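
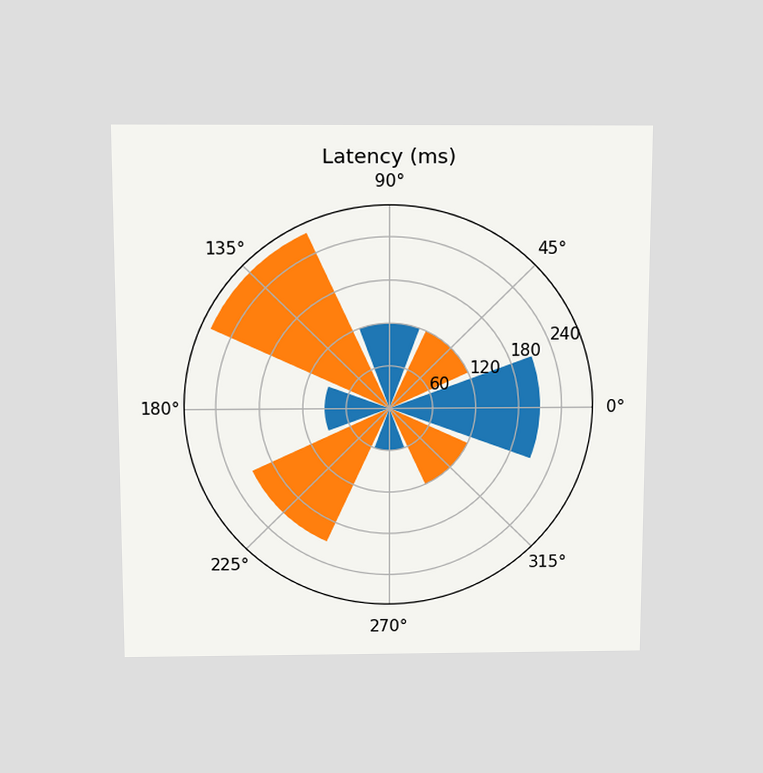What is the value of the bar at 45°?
120ms

The chart is viewed slightly from above. The bar at 45° reaches 120ms on the radial axis.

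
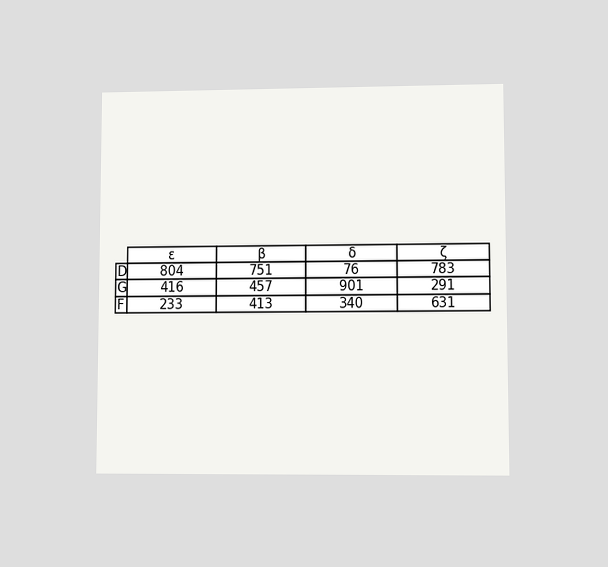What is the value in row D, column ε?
The chart is viewed at a slight angle. The (D, ε) cell reads 804.

804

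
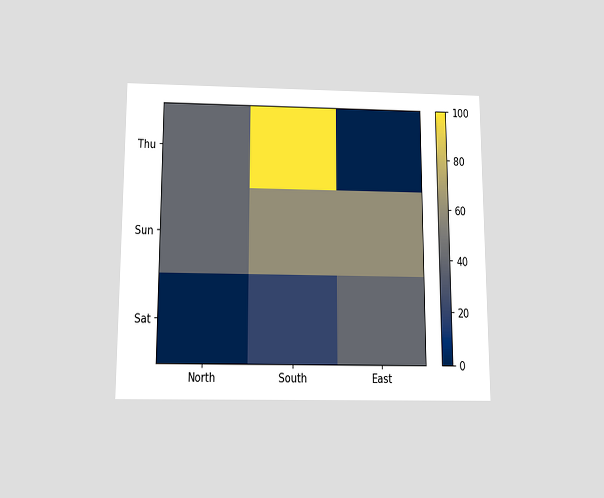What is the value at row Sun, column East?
60

The chart is viewed slightly from below. Matching cell (Sun, East) against the colorbar gives 60.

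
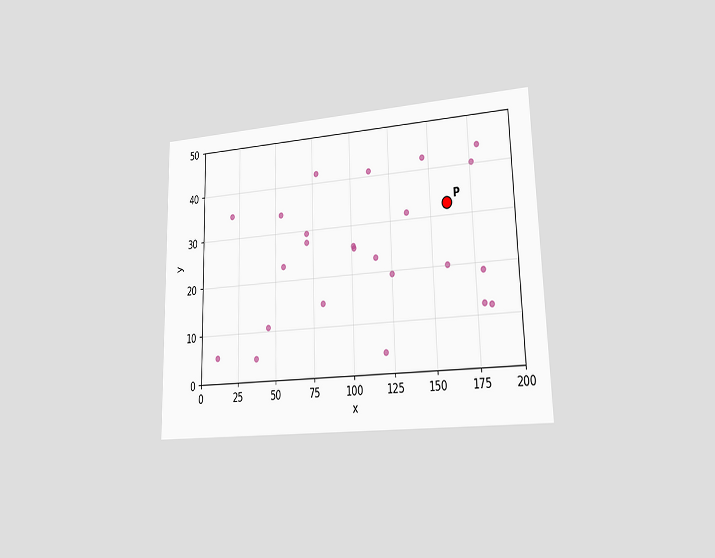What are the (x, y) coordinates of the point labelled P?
(160, 32.5)

The chart is viewed slightly from the right. Following the gridlines from P to each axis, P sits at (160, 32.5).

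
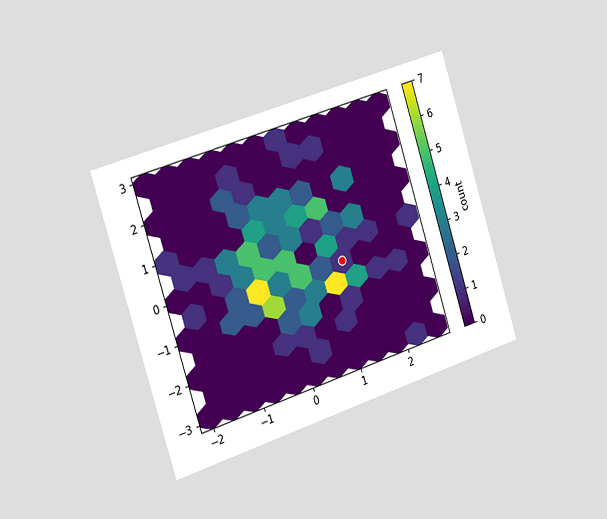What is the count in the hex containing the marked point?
The chart is tilted about 18° counter-clockwise and viewed slightly from the left. The marked hex reads 1 on the colorbar.

1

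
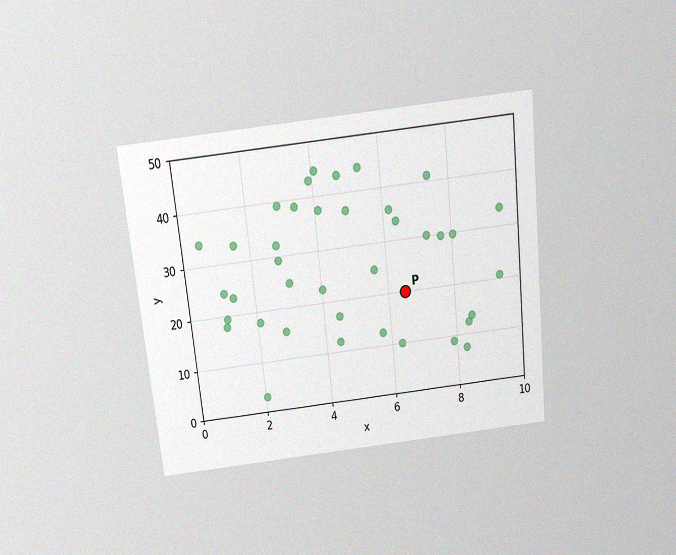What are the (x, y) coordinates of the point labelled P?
(6.5, 20)

The chart is tilted about 6° counter-clockwise and viewed slightly from above, with some photo noise. Following the gridlines from P to each axis, P sits at (6.5, 20).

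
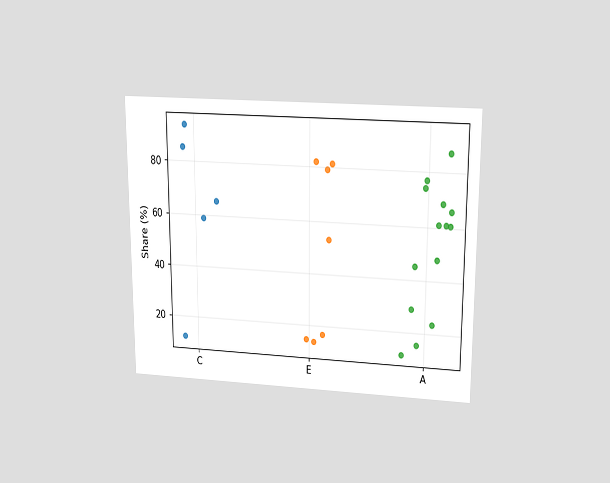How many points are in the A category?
The chart is viewed slightly from above. Counting the markers in the A column gives 14.

14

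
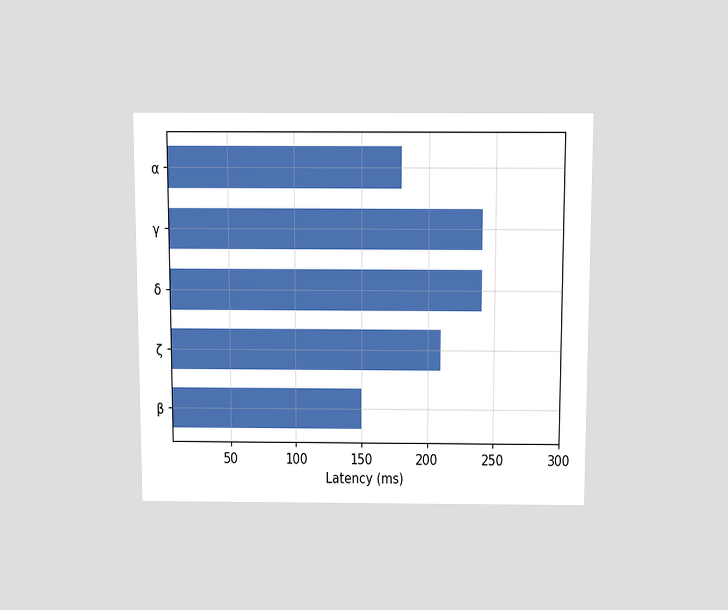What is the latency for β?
The chart is viewed slightly from above. Reading along the chart's x-axis, the β bar reaches 150ms.

150ms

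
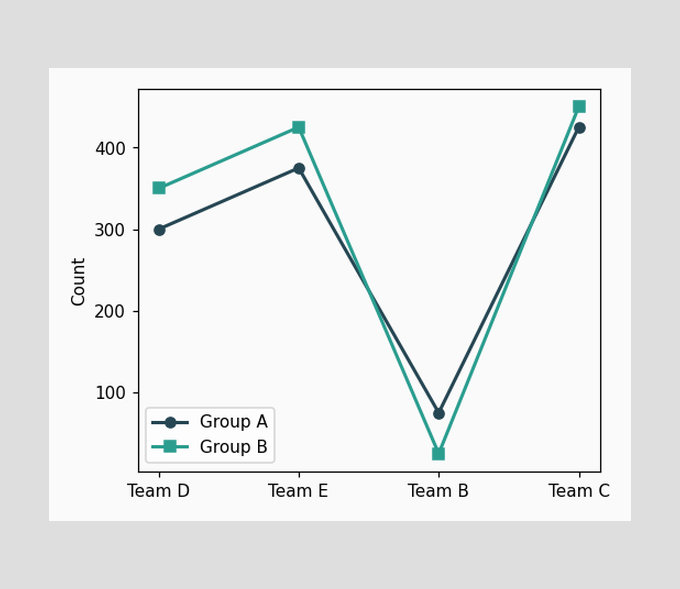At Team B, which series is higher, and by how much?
At Team B, Group A sits above the other line by 50.

Group A, by 50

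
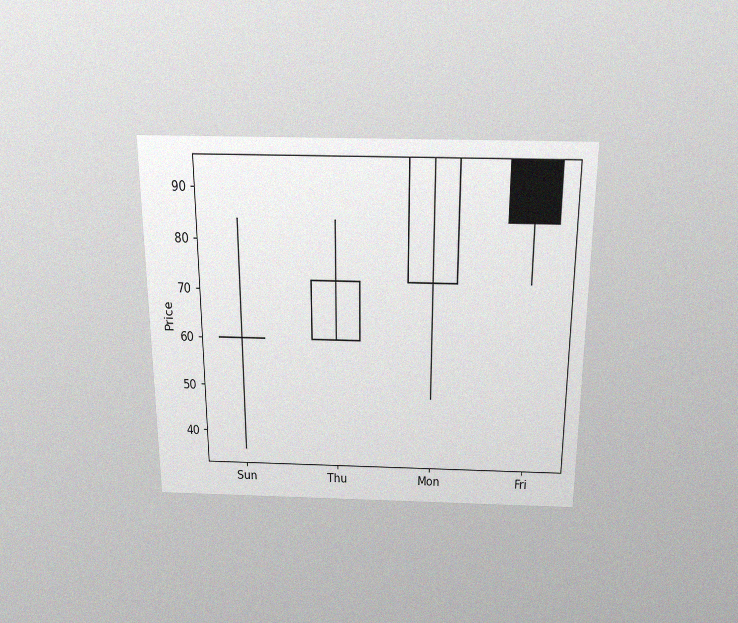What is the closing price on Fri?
84

The chart is viewed slightly from above, with some photo noise. The Fri candle closes at 84.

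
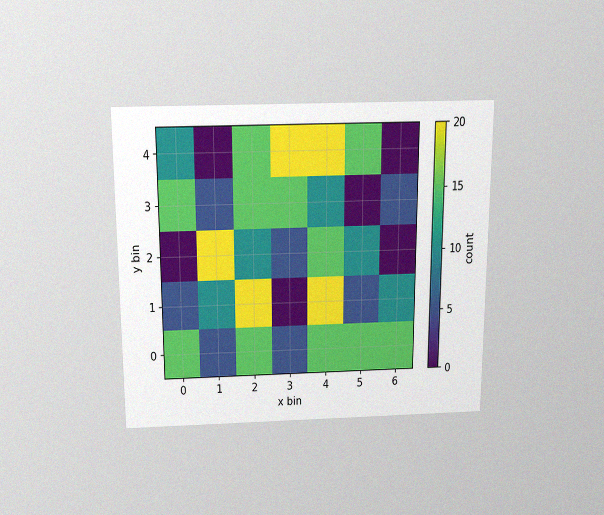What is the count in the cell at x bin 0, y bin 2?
The chart is viewed slightly from above, with some photo noise. Matching the cell (0, 2) against the colorbar gives 0.

0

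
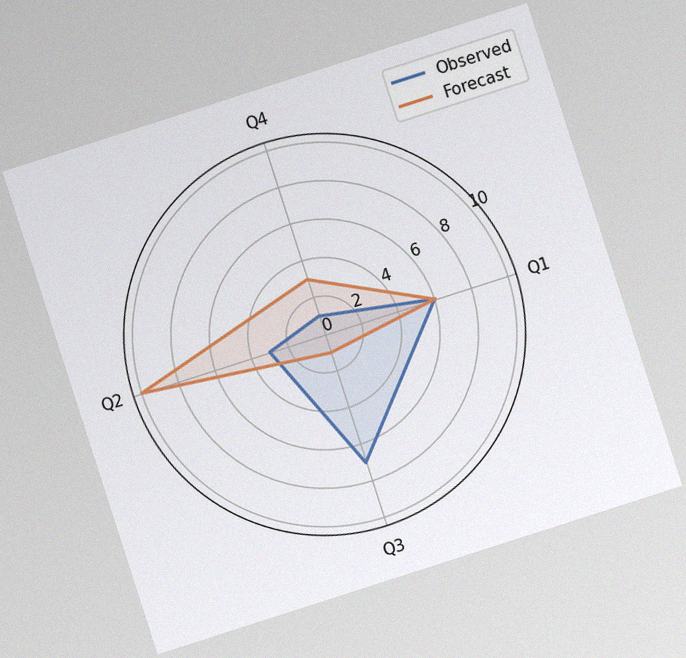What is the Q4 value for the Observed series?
The chart is tilted about 18° counter-clockwise, with some photo noise. On the Q4 axis, Observed reaches 1.

1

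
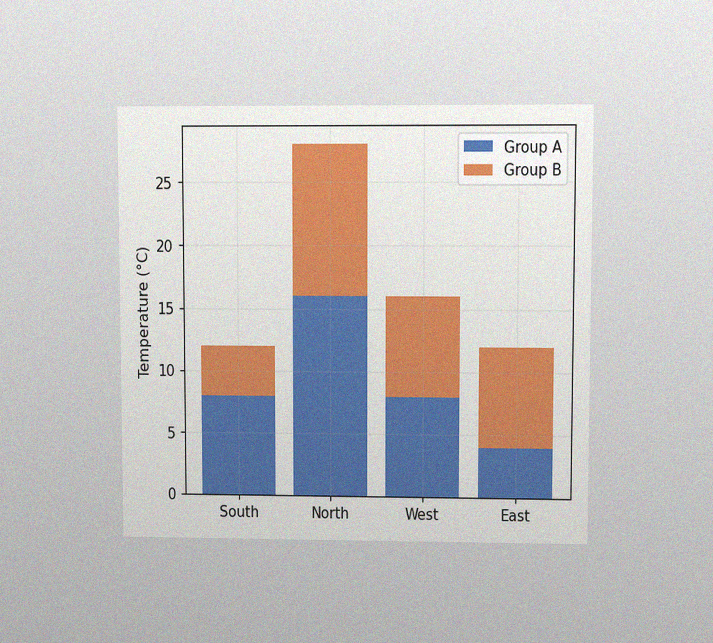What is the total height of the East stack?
The chart is viewed at a slight angle, with some photo noise. The East stack's top reaches 12°C on the y-axis.

12°C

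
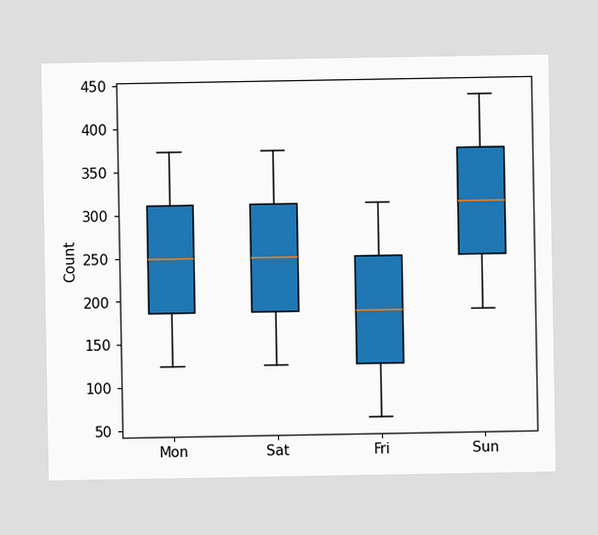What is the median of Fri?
The median line in the Fri box sits at 186.

186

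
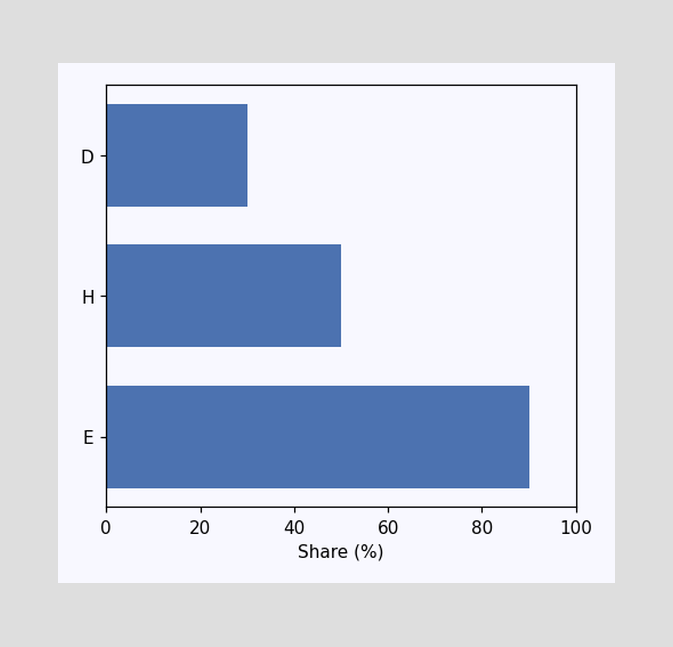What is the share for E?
Reading along the chart's x-axis, the E bar reaches 90%.

90%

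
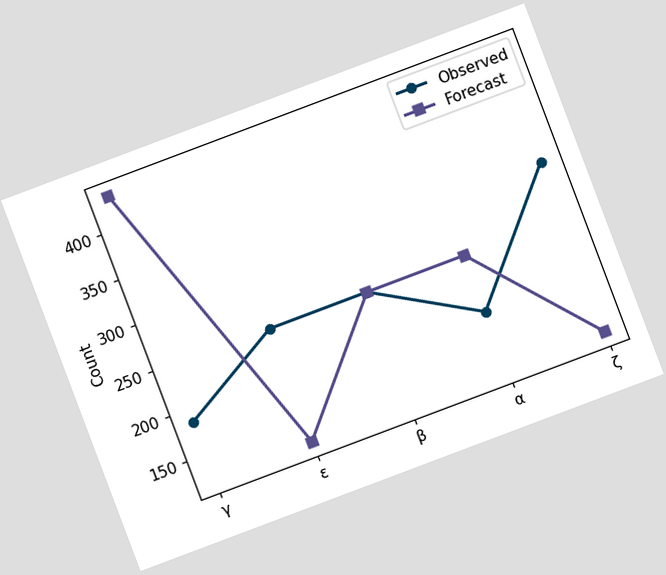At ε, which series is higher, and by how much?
Observed, by 124

The chart is tilted about 21° counter-clockwise. At ε, Observed sits above the other line by 124.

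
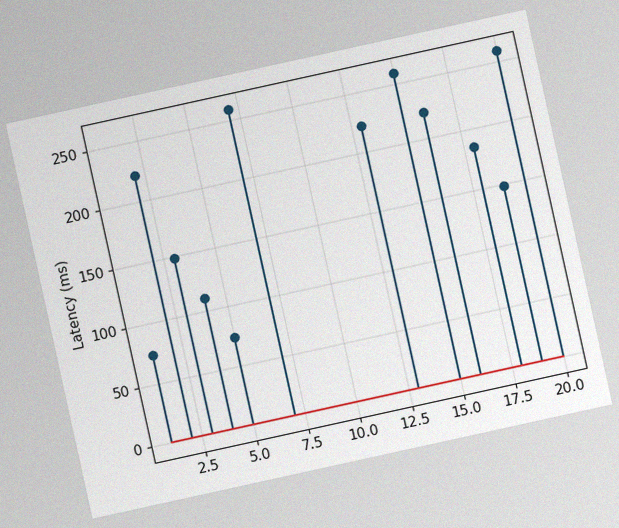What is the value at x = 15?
The chart is tilted about 12° counter-clockwise, with some photo noise. The stem at x=15 reaches 259ms.

259ms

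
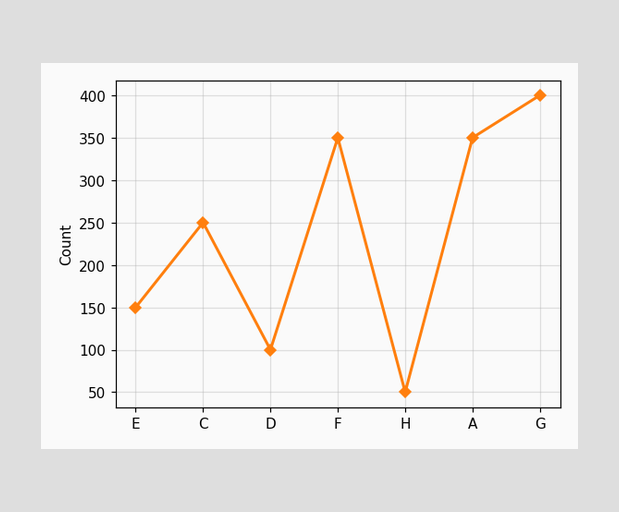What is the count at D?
100

At D, the line is at 100.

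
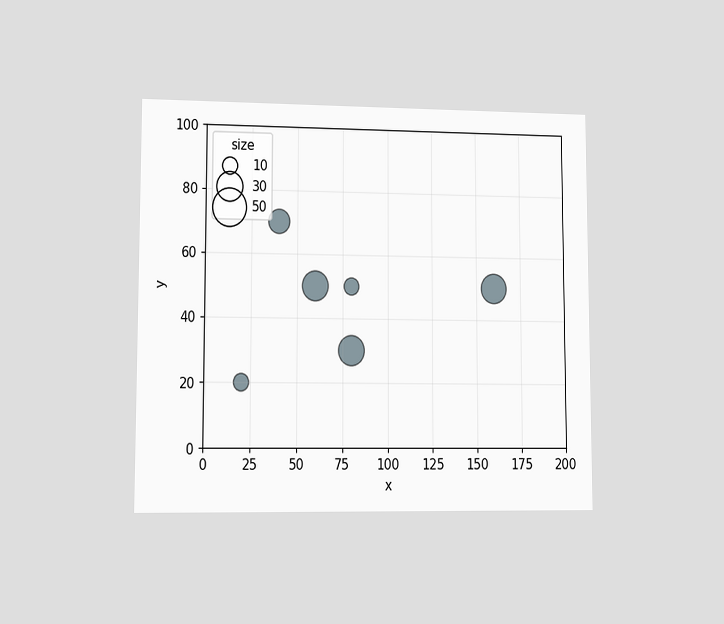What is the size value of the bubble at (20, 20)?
The chart is viewed at a slight angle. Matching the bubble at (20, 20) against the size legend gives 10.

10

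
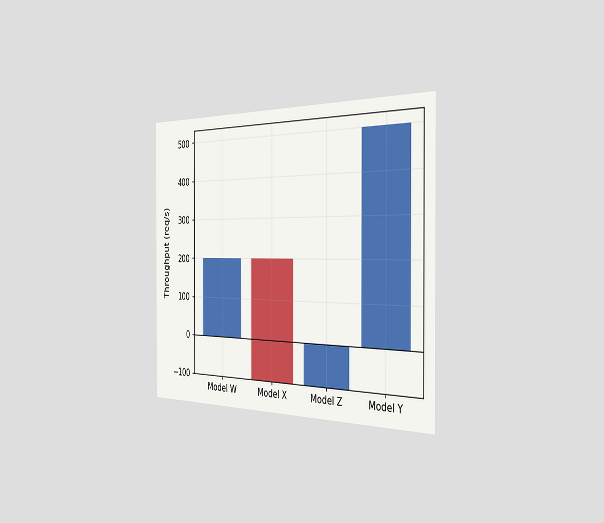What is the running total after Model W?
200req/s

The chart is viewed slightly from the right. After Model W the running total reaches 200req/s.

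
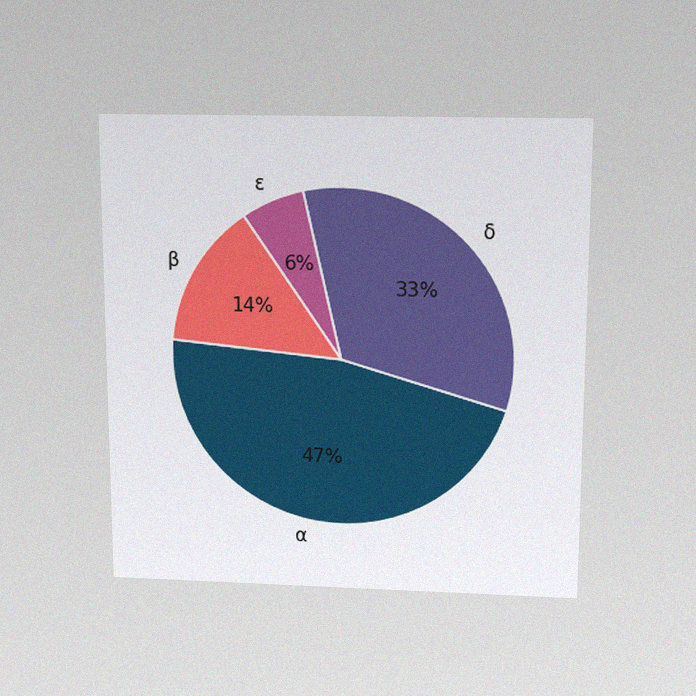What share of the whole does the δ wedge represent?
33%

The chart is viewed slightly from above, with some photo noise. The δ slice takes up 33% of the pie.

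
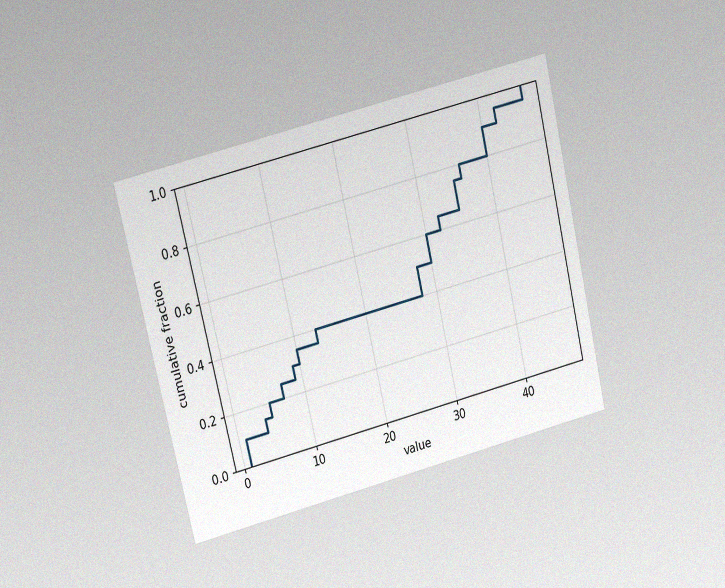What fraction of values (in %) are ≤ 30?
The chart is tilted about 14° counter-clockwise and viewed at a slight angle, with some photo noise. At x=30 the ECDF step is at 60%.

60%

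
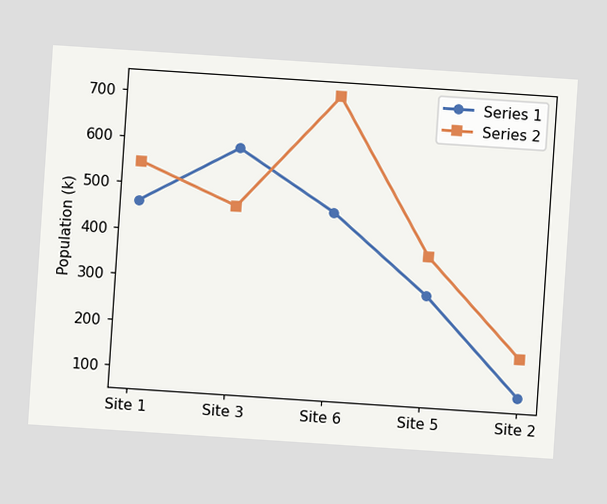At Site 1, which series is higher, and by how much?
Series 2, by 84k

The chart is tilted about 4° clockwise. At Site 1, Series 2 sits above the other line by 84k.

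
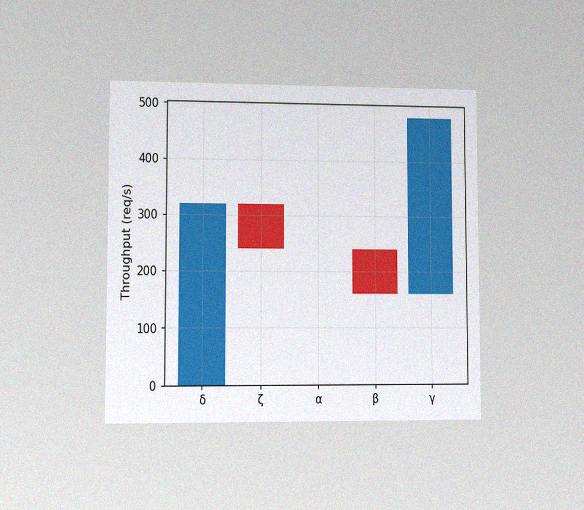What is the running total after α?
240req/s

The chart is viewed at a slight angle, with some photo noise. After α the running total reaches 240req/s.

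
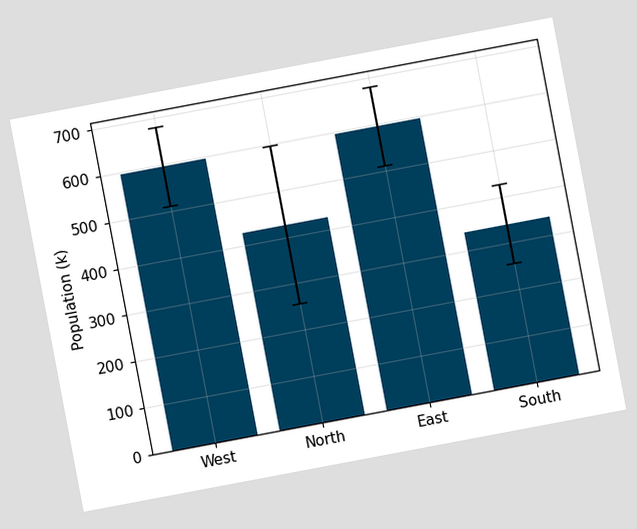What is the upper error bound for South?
425k

The chart is tilted about 11° counter-clockwise. The South bar's upper whisker reaches 425k.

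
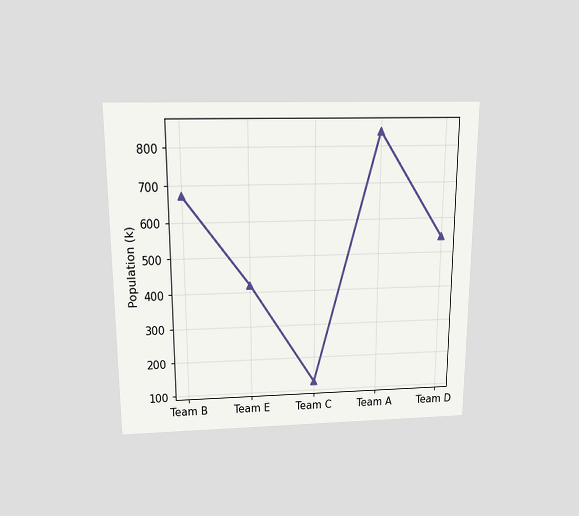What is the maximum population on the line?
840k

The chart is viewed slightly from above. The highest point is at Team A, and reading across to the y-axis gives 840k.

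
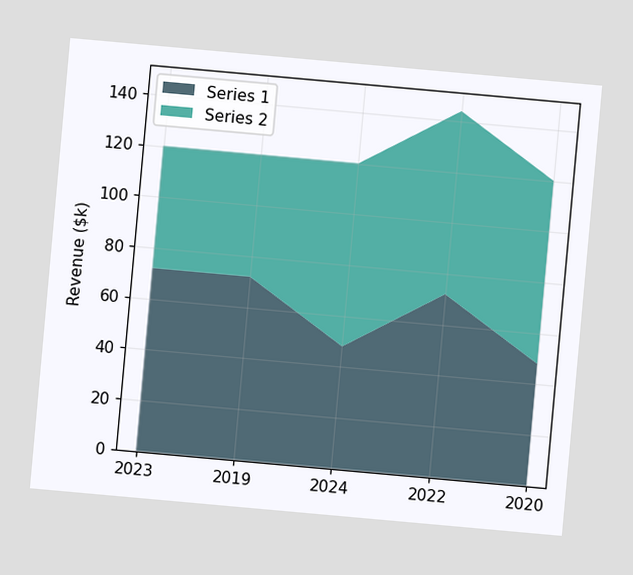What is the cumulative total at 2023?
$120k

The chart is tilted about 5° clockwise. The stacked total at 2023 reaches $120k.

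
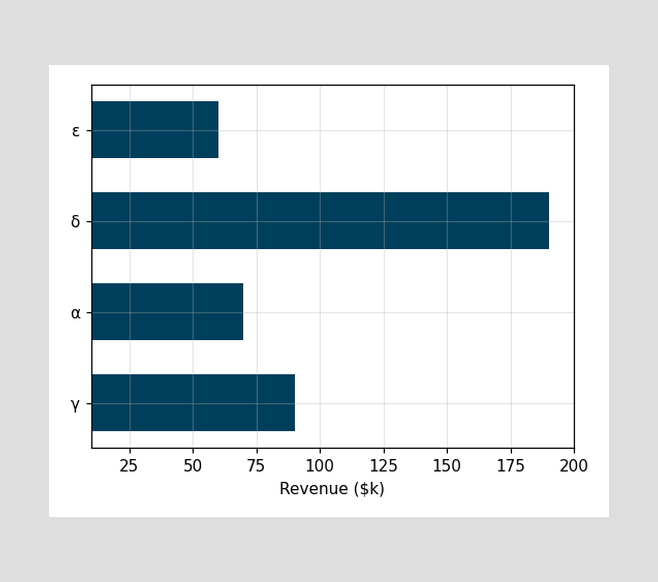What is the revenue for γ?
Reading along the chart's x-axis, the γ bar reaches $90k.

$90k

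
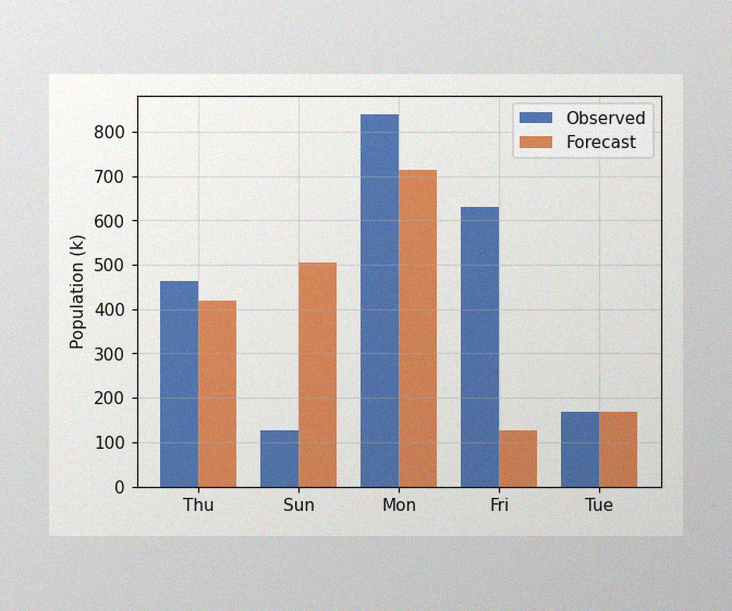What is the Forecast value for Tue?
The image has some photo noise and uneven lighting. The Forecast bar at Tue reaches 168k on the y-axis.

168k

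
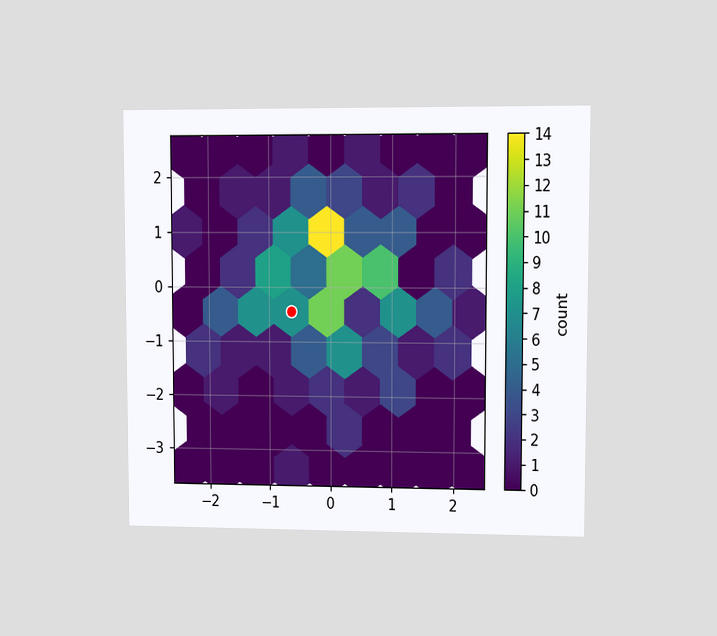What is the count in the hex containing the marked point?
7

The chart is viewed at a slight angle. The marked hex reads 7 on the colorbar.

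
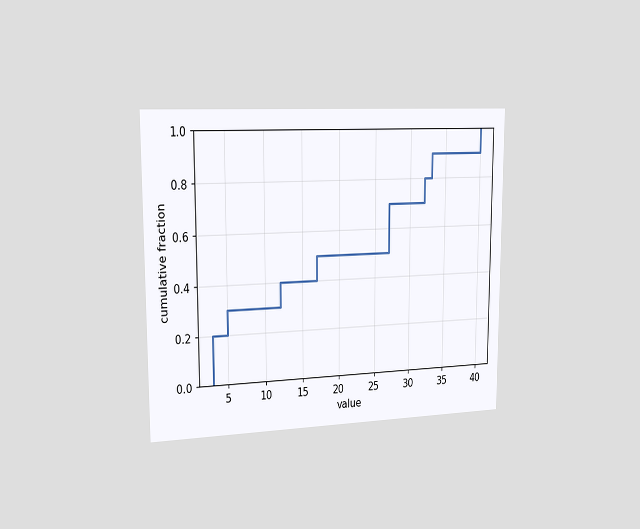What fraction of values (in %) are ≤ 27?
The chart is viewed slightly from the left. At x=27 the ECDF step is at 70%.

70%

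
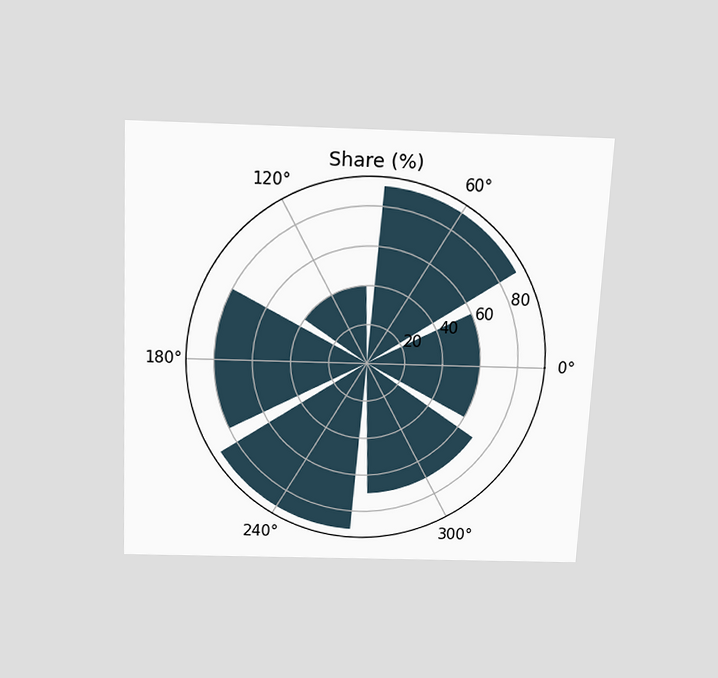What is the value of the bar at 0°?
60%

The chart is tilted about 3° clockwise and viewed slightly from above. The bar at 0° reaches 60% on the radial axis.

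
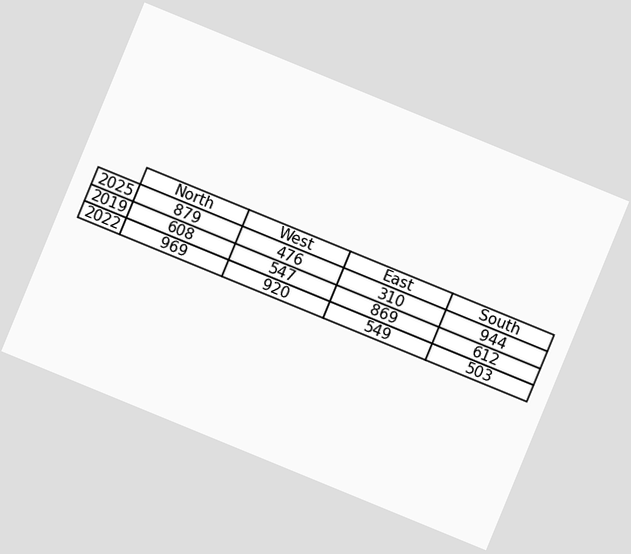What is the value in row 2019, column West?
The chart is tilted about 22° clockwise. The (2019, West) cell reads 547.

547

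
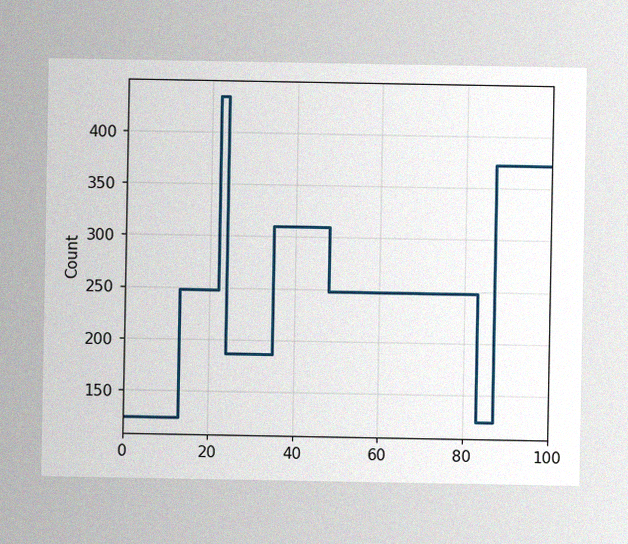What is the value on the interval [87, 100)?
The image has some photo noise and uneven lighting. On [87, 100) the step sits at 372.

372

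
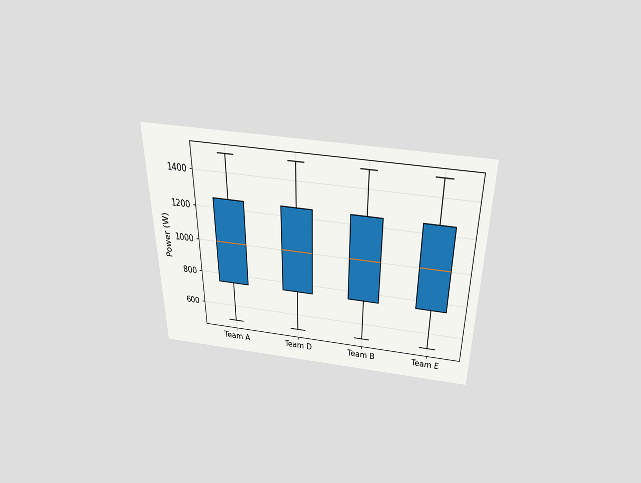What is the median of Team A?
The chart is viewed slightly from above. The median line in the Team A box sits at 1000W.

1000W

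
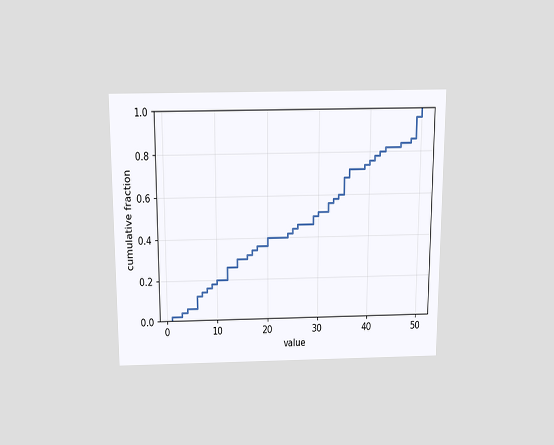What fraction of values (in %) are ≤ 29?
The chart is viewed slightly from above. At x=29 the ECDF step is at 50%.

50%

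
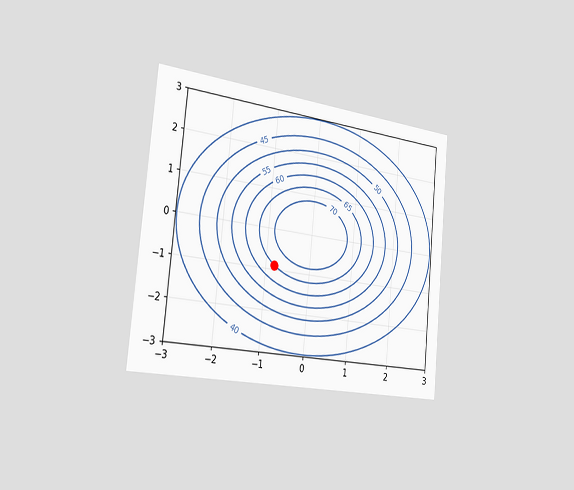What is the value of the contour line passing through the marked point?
65

The chart is tilted about 5° clockwise and viewed slightly from the left. The marked point sits on the contour labelled 65.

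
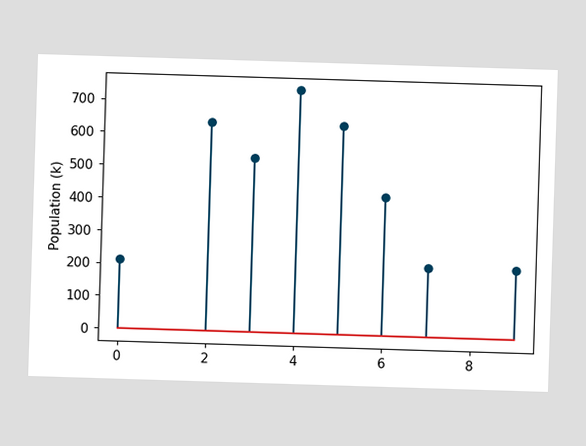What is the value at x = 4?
The stem at x=4 reaches 742k.

742k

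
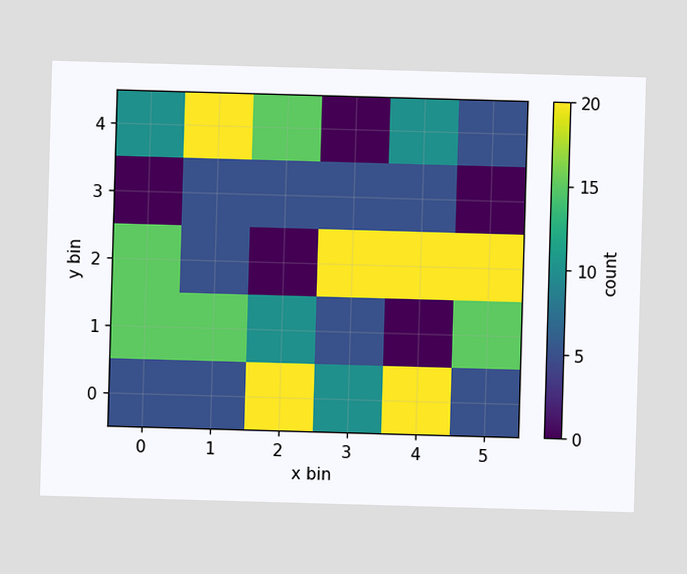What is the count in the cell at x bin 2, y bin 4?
Matching the cell (2, 4) against the colorbar gives 15.

15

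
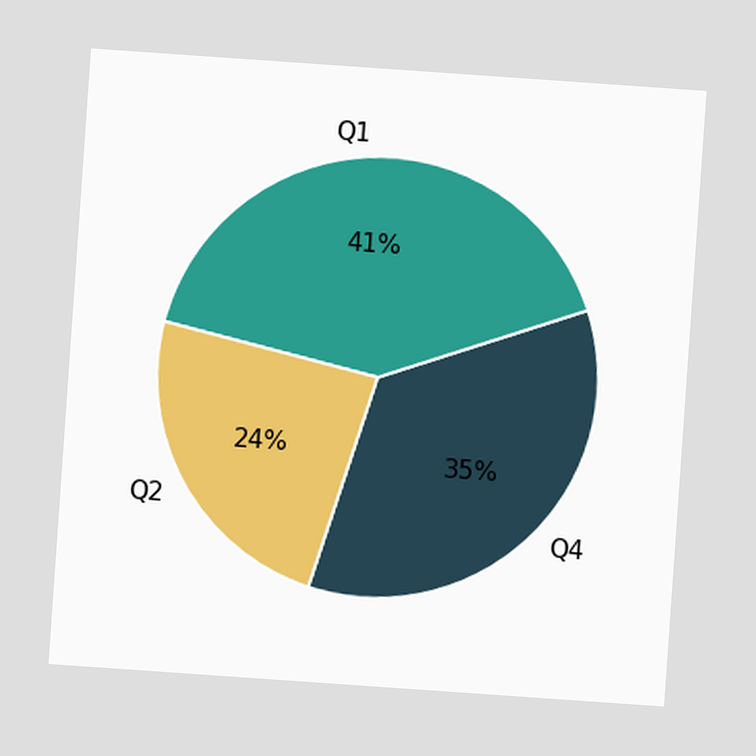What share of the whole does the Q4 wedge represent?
35%

The chart is tilted about 4° clockwise. The Q4 slice takes up 35% of the pie.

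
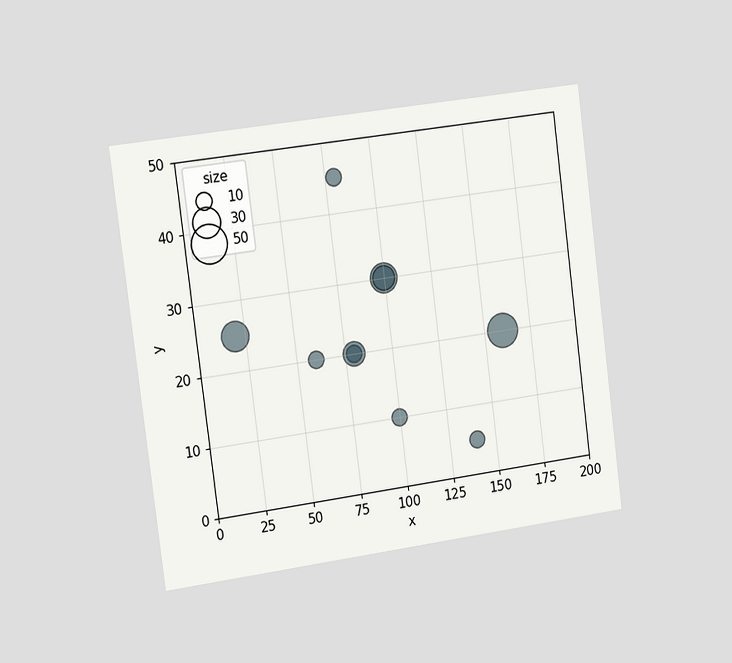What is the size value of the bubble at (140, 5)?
The chart is tilted about 7° counter-clockwise and viewed slightly from the left. Matching the bubble at (140, 5) against the size legend gives 10.

10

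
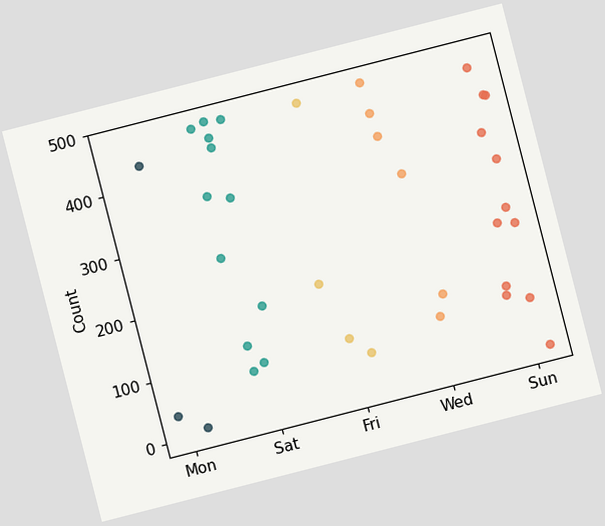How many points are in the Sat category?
12

The chart is tilted about 14° counter-clockwise. Counting the markers in the Sat column gives 12.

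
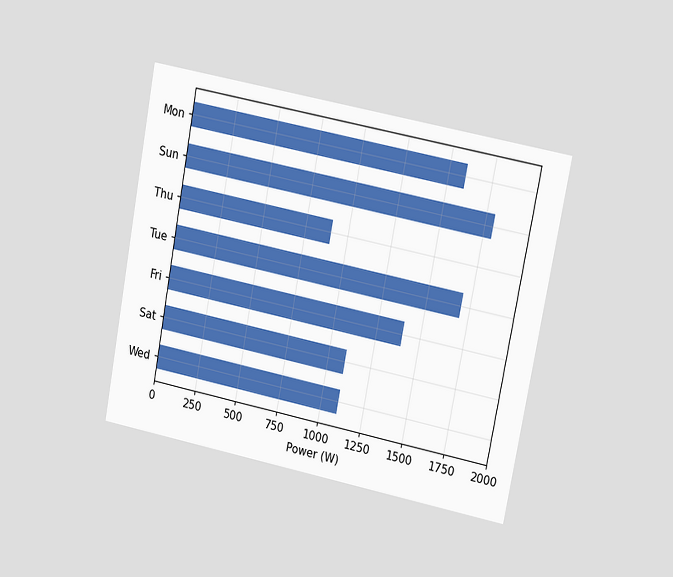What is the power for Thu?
900W

The chart is tilted about 11° clockwise and viewed at a slight angle. Reading along the chart's x-axis, the Thu bar reaches 900W.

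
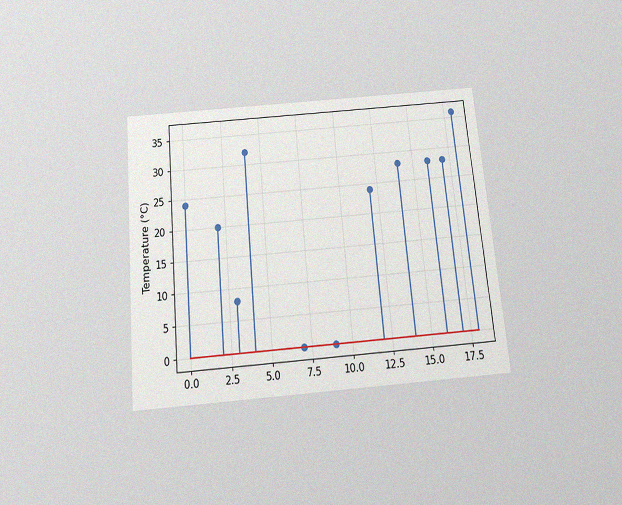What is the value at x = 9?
0°C

The chart is tilted about 5° counter-clockwise and viewed slightly from below, with some photo noise. The stem at x=9 reaches 0°C.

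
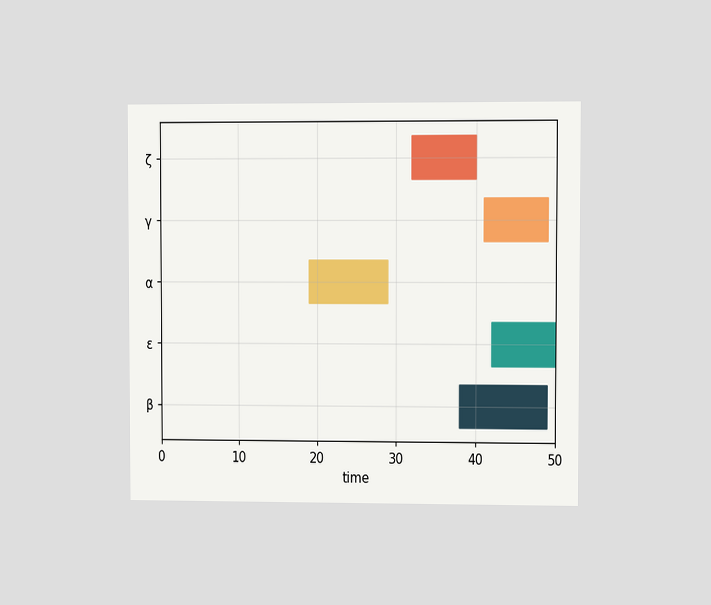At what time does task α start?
The chart is viewed at a slight angle. The α bar begins at t=19.

19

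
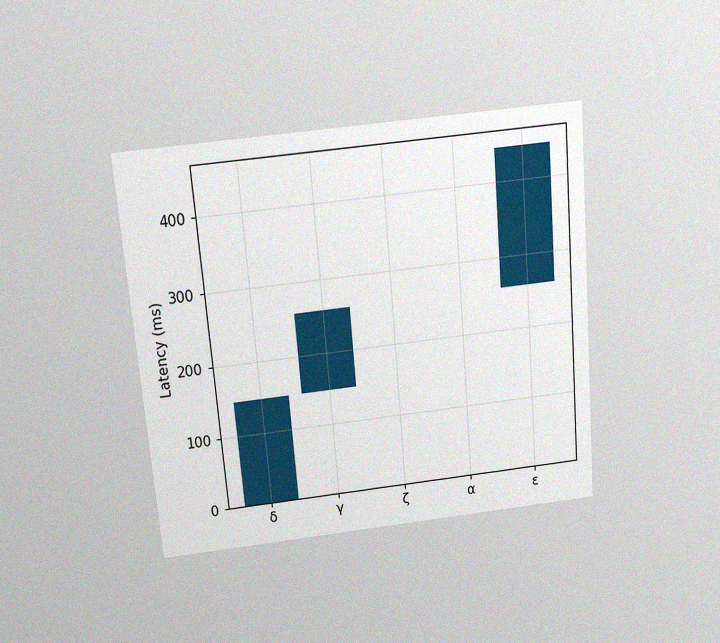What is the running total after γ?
259ms

The chart is tilted about 5° counter-clockwise and viewed slightly from above, with some photo noise. After γ the running total reaches 259ms.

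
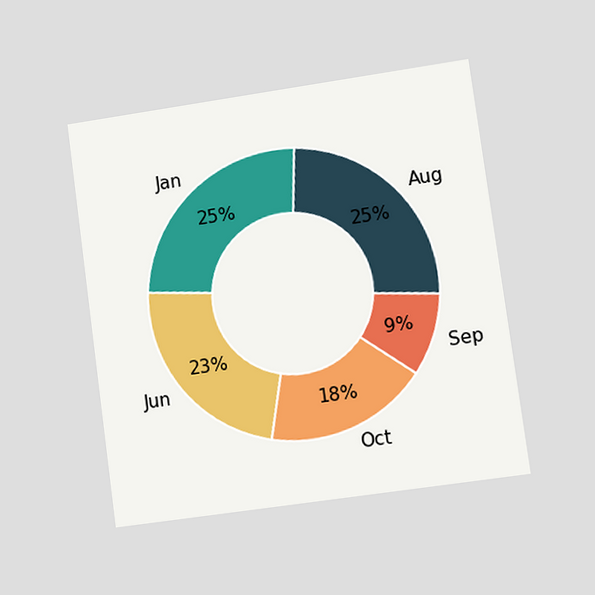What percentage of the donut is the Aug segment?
25%

The chart is tilted about 8° counter-clockwise and viewed slightly from the right. The Aug segment takes up 25% of the ring.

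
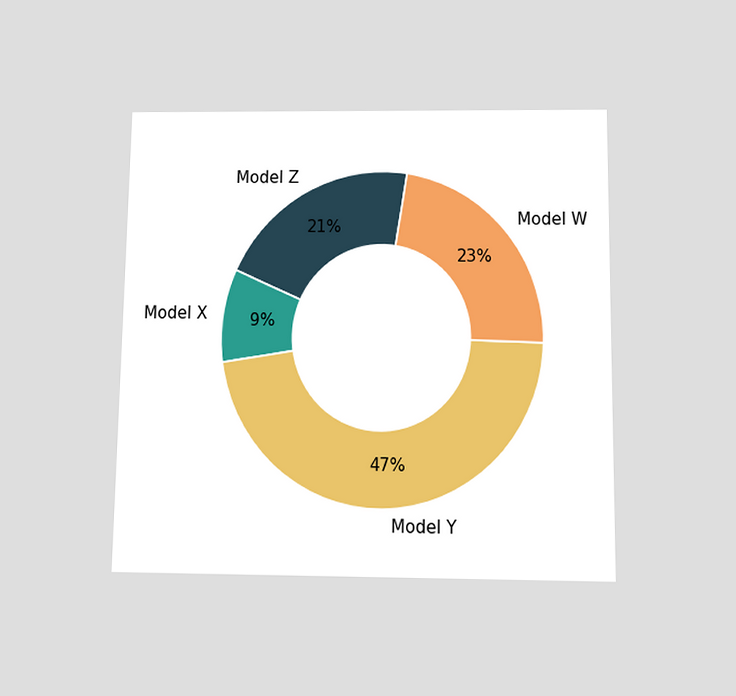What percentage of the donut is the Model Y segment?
The chart is viewed slightly from below. The Model Y segment takes up 47% of the ring.

47%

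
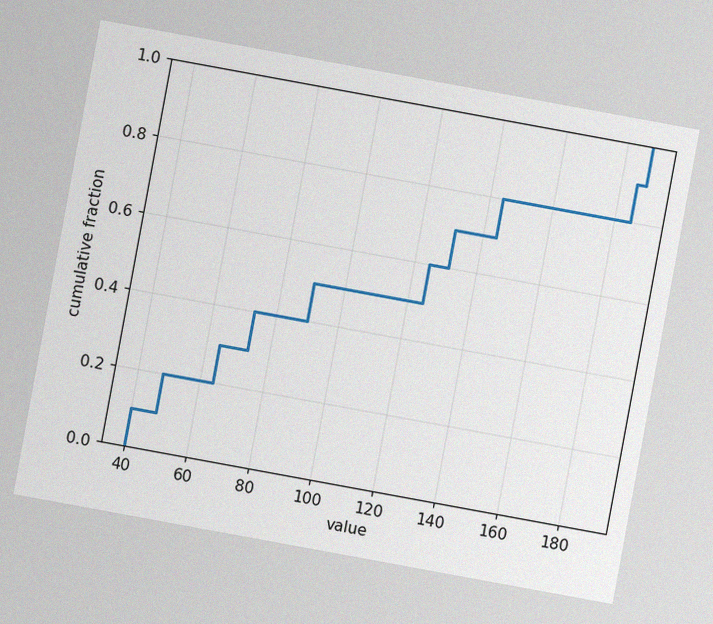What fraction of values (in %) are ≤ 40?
10%

The chart is tilted about 10° clockwise, with some photo noise. At x=40 the ECDF step is at 10%.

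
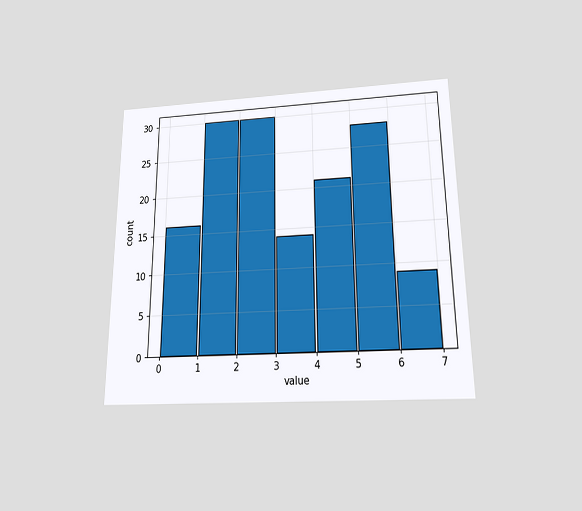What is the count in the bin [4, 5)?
21

The chart is viewed slightly from below. The [4, 5) bin has height 21.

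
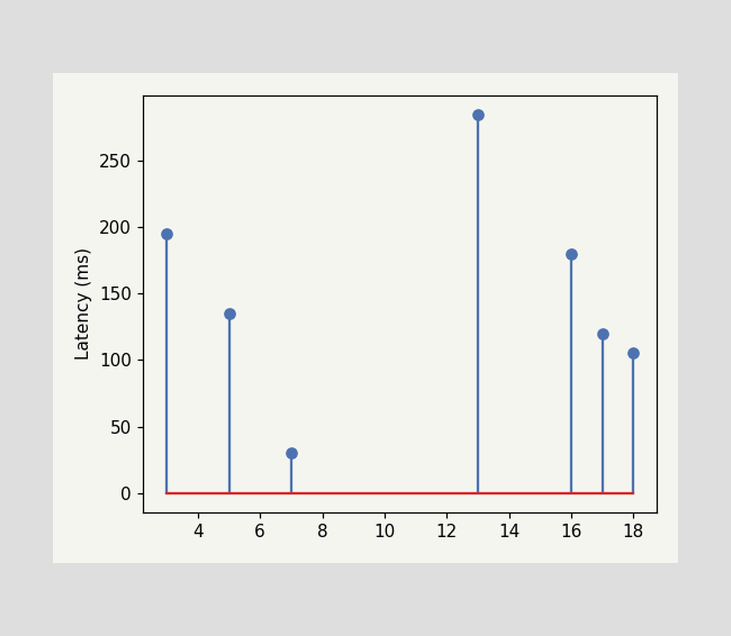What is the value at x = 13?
285ms

The stem at x=13 reaches 285ms.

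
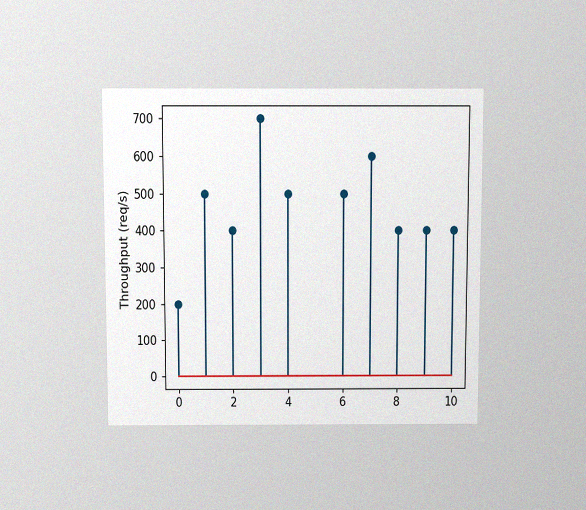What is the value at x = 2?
400req/s

The chart is viewed slightly from above, with some photo noise. The stem at x=2 reaches 400req/s.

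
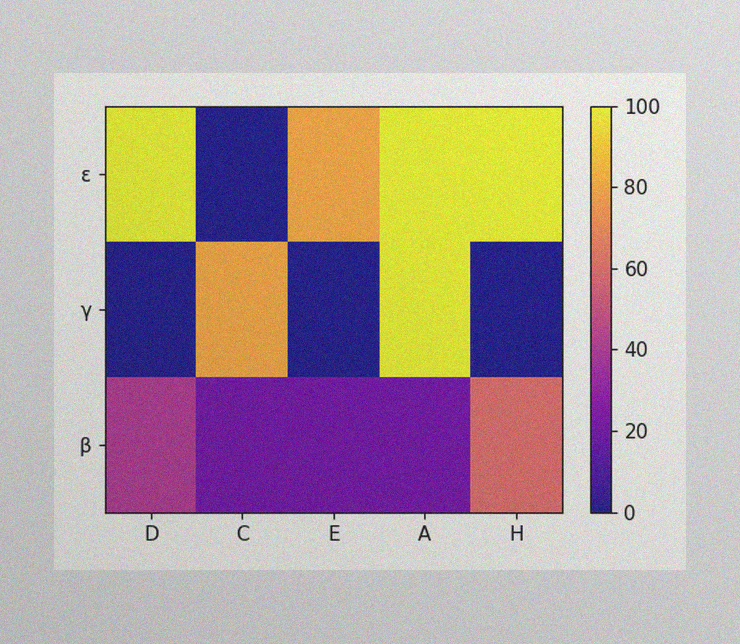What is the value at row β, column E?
The image has some photo noise and uneven lighting. Matching cell (β, E) against the colorbar gives 20.

20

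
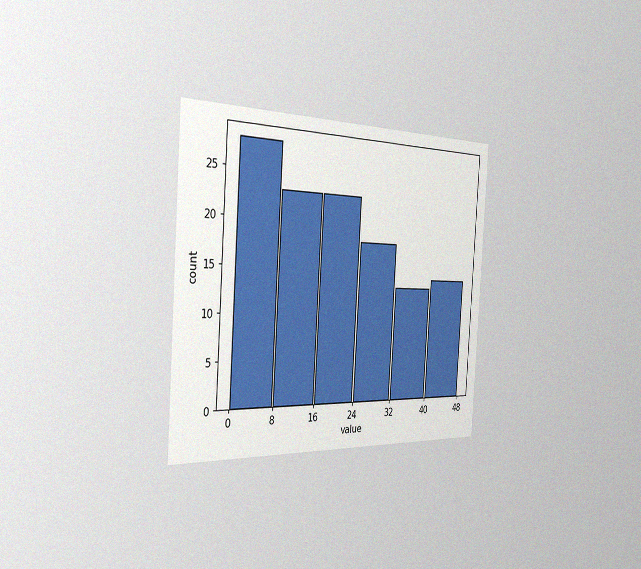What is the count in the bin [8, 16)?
23

The chart is tilted about 4° clockwise and viewed slightly from the left, with some photo noise. The [8, 16) bin has height 23.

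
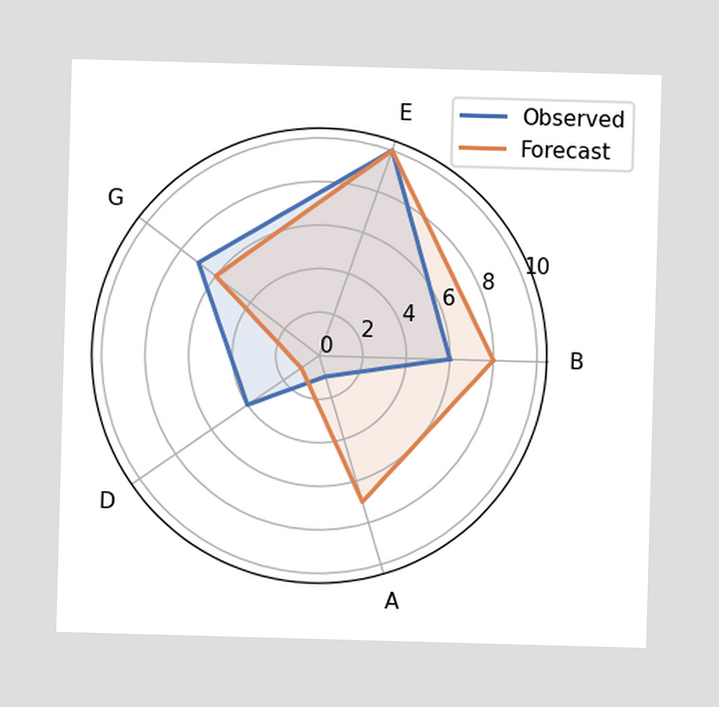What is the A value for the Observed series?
1

On the A axis, Observed reaches 1.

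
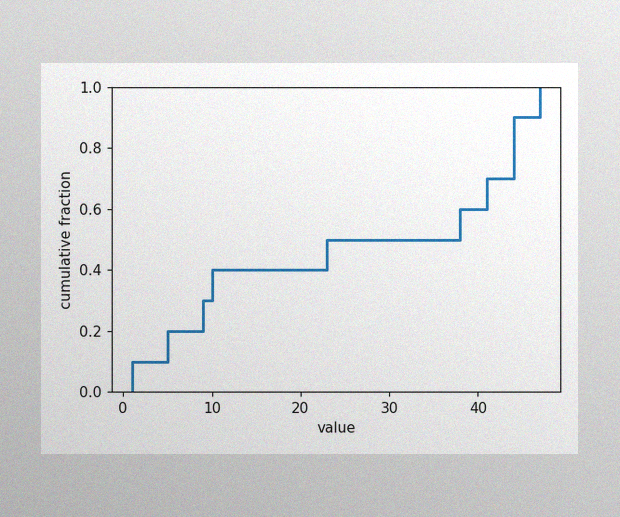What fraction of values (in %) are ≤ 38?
60%

The image has some photo noise and uneven lighting. At x=38 the ECDF step is at 60%.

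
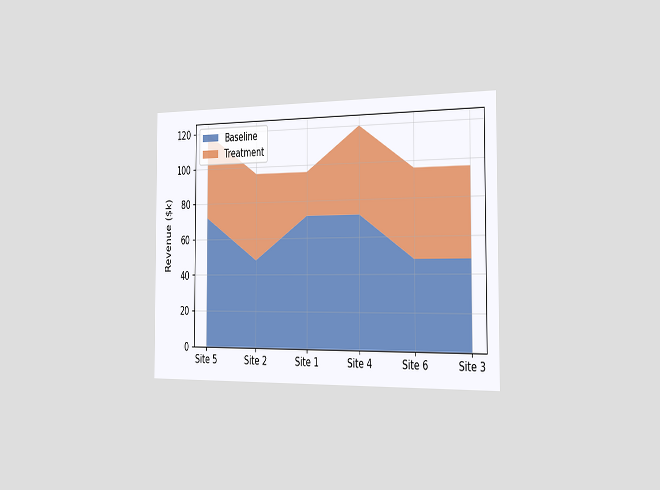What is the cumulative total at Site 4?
The chart is viewed slightly from the right. The stacked total at Site 4 reaches $120k.

$120k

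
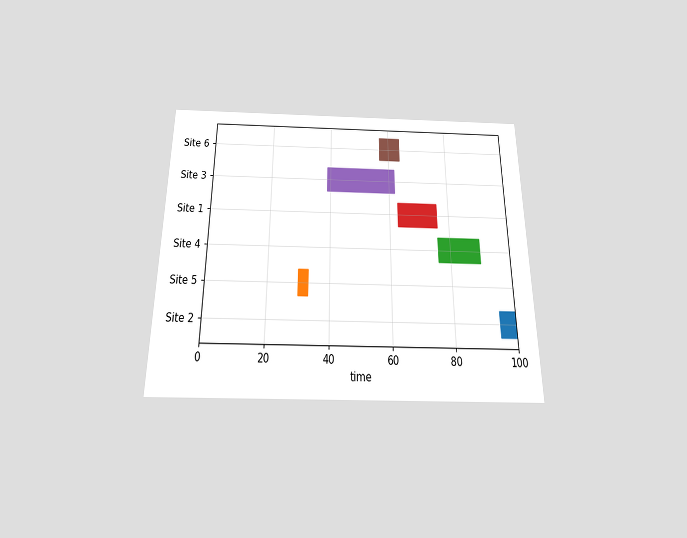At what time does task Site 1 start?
63

The chart is viewed slightly from below. The Site 1 bar begins at t=63.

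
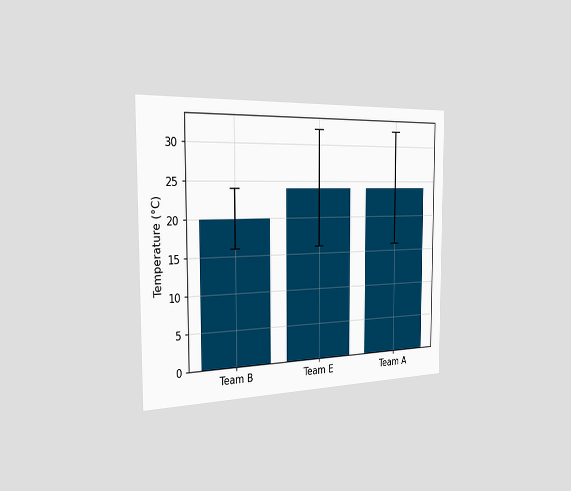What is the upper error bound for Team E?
32°C

The chart is viewed slightly from the left. The Team E bar's upper whisker reaches 32°C.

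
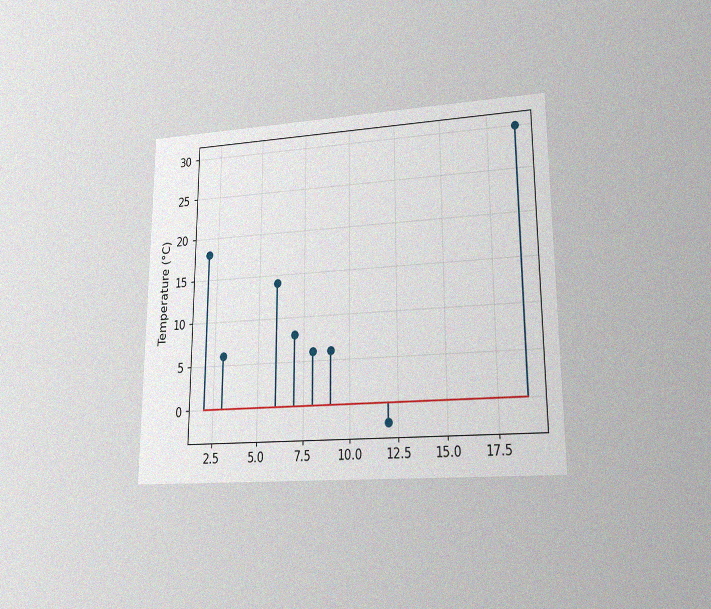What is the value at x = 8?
The chart is viewed at a slight angle, with some photo noise. The stem at x=8 reaches 6°C.

6°C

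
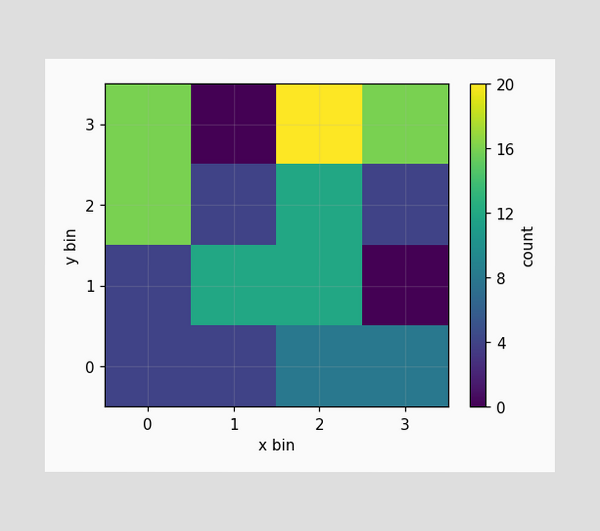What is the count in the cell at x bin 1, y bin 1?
Matching the cell (1, 1) against the colorbar gives 12.

12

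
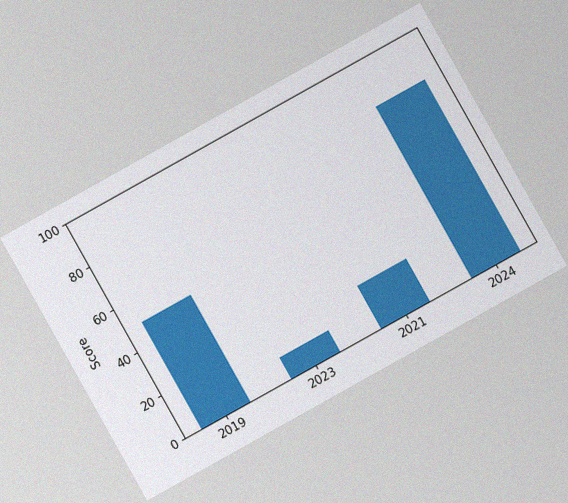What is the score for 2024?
80

The chart is tilted about 29° counter-clockwise, with some photo noise. Reading along the chart's y-axis, the 2024 bar reaches 80.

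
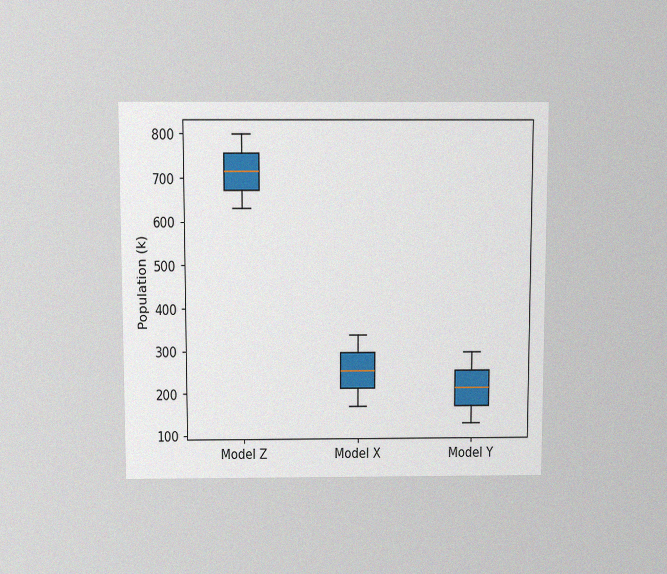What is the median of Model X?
The chart is viewed slightly from above, with some photo noise. The median line in the Model X box sits at 252k.

252k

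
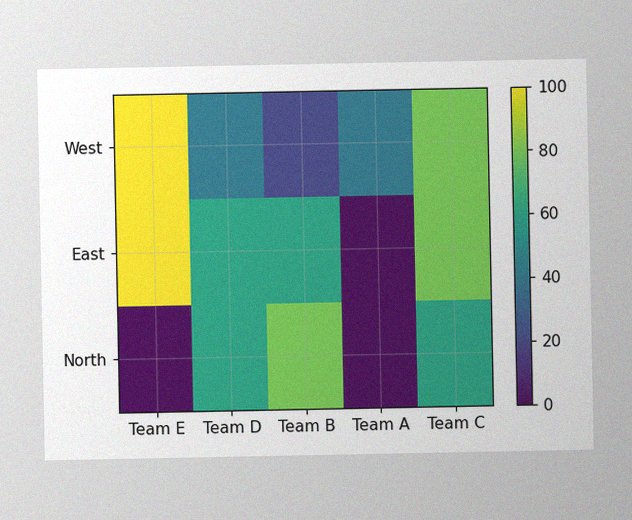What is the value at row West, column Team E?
100

The image has some photo noise and uneven lighting. Matching cell (West, Team E) against the colorbar gives 100.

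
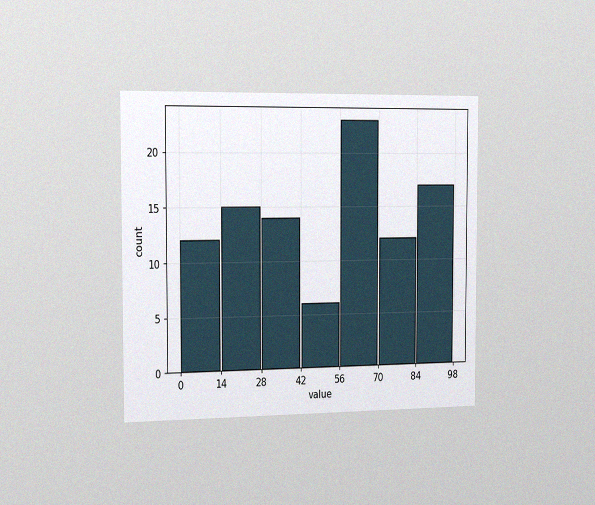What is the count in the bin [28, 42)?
14

The chart is viewed slightly from the left, with some photo noise. The [28, 42) bin has height 14.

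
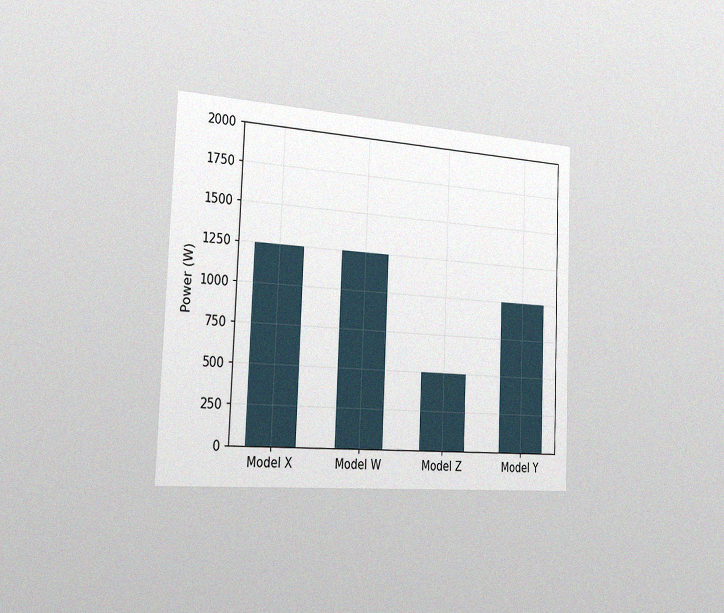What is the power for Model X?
1250W

The chart is tilted about 2° clockwise and viewed slightly from the left, with some photo noise. Reading along the chart's y-axis, the Model X bar reaches 1250W.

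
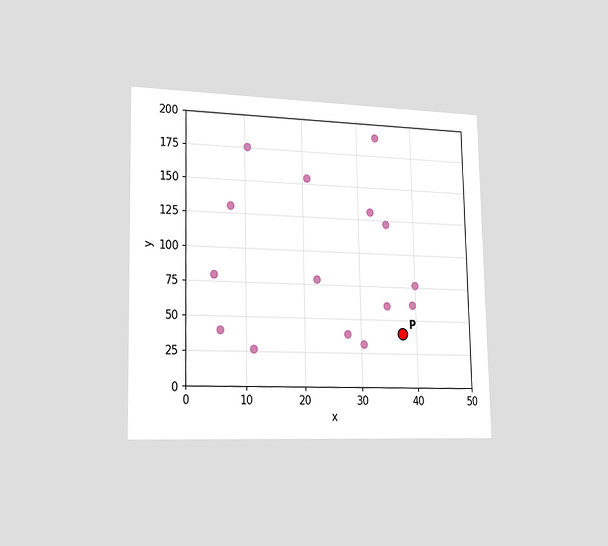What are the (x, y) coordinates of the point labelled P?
The chart is viewed slightly from the left. Following the gridlines from P to each axis, P sits at (37.5, 40).

(37.5, 40)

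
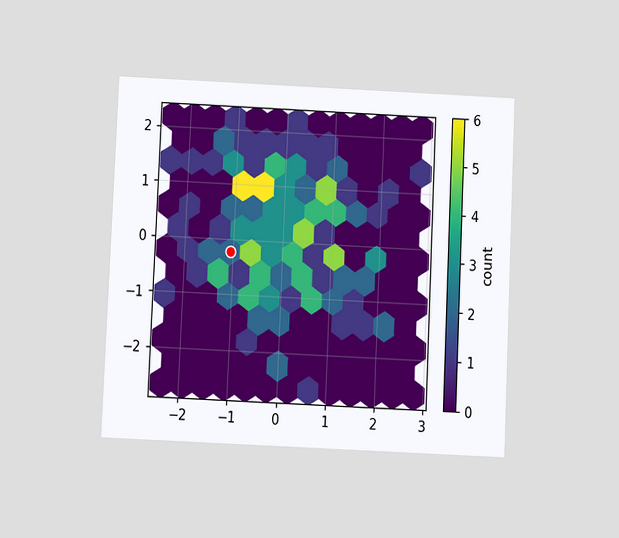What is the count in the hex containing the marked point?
The chart is tilted about 3° clockwise and viewed at a slight angle. The marked hex reads 2 on the colorbar.

2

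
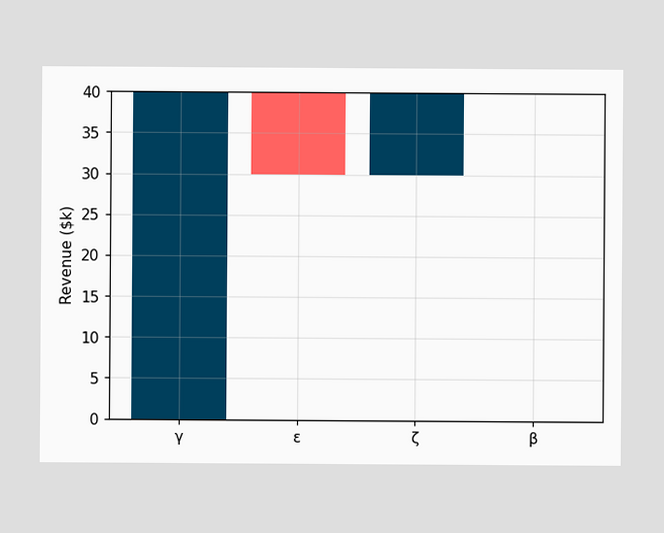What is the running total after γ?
$40k

After γ the running total reaches $40k.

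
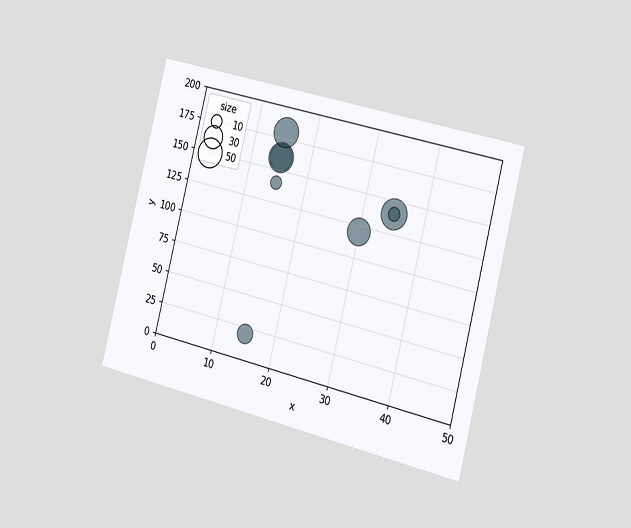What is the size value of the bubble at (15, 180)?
50

The chart is tilted about 14° clockwise and viewed slightly from the right. Matching the bubble at (15, 180) against the size legend gives 50.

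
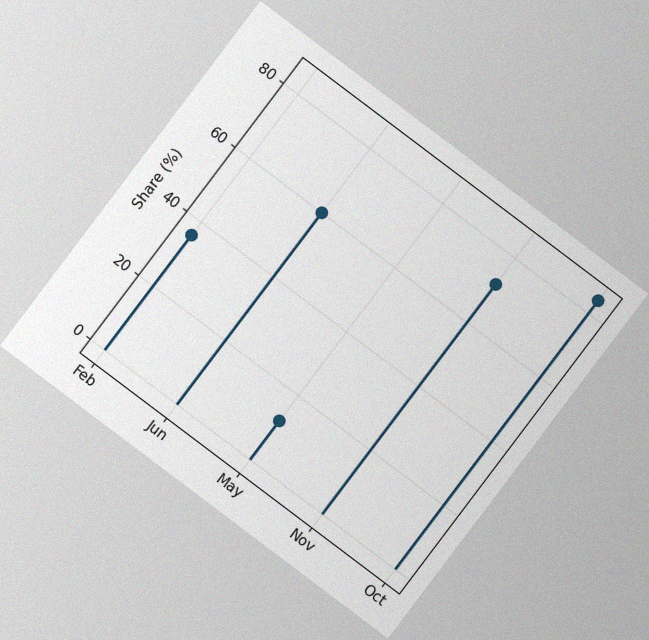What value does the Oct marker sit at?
The chart is tilted about 37° clockwise, with some photo noise. The Oct marker sits at 84%.

84%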